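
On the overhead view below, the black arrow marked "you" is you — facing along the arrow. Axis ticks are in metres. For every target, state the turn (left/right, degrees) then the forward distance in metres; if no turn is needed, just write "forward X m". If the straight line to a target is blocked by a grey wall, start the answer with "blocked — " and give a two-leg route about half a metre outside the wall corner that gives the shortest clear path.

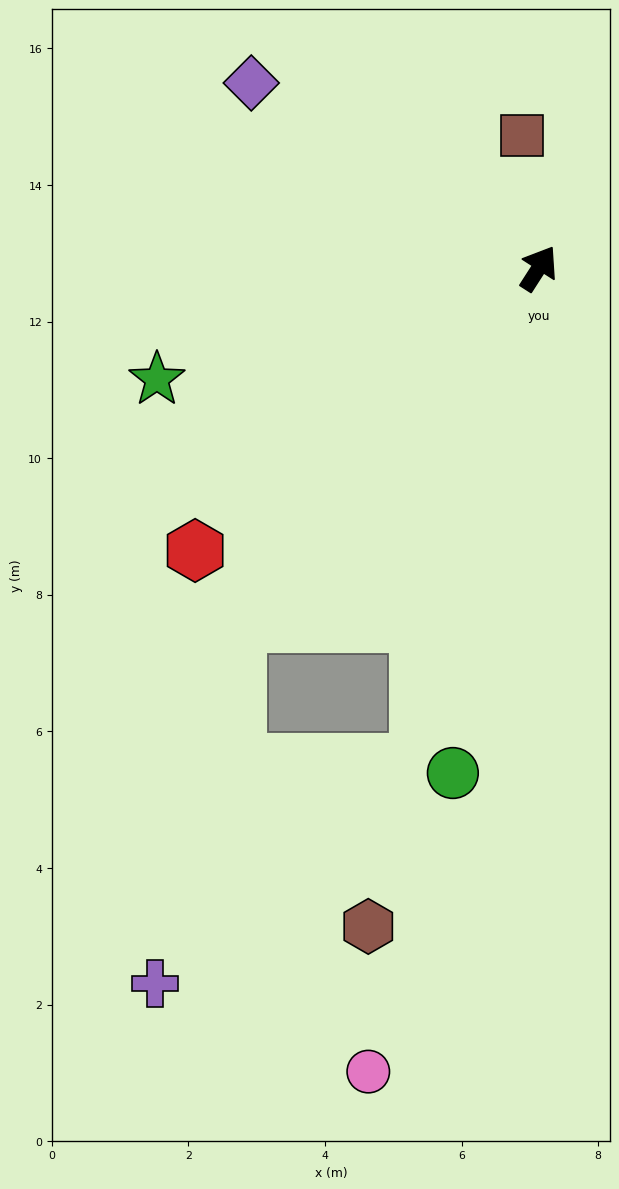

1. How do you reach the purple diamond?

turn left 90°, forward 5.0 m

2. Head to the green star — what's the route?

turn left 139°, forward 5.8 m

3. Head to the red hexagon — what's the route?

turn left 162°, forward 6.5 m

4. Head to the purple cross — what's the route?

blocked — turn left 172°, forward 6.8 m, then turn left 28°, forward 5.4 m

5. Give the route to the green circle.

turn right 157°, forward 7.5 m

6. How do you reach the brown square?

turn left 40°, forward 2.0 m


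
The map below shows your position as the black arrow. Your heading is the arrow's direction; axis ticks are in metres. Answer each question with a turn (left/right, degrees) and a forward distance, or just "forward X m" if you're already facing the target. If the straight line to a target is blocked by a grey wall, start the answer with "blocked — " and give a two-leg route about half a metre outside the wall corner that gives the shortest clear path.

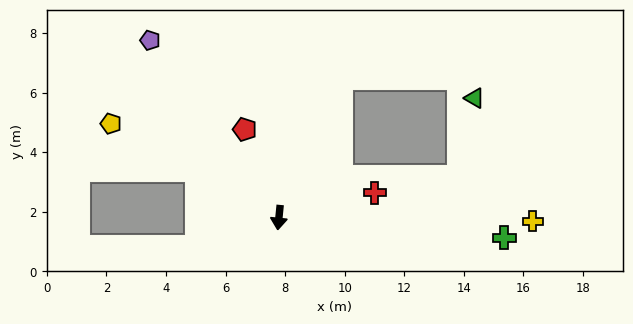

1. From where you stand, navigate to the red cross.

turn left 110°, forward 3.3 m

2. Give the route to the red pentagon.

turn right 153°, forward 3.2 m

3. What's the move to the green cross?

turn left 91°, forward 7.6 m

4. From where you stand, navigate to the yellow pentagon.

turn right 114°, forward 6.5 m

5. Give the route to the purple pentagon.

turn right 138°, forward 7.4 m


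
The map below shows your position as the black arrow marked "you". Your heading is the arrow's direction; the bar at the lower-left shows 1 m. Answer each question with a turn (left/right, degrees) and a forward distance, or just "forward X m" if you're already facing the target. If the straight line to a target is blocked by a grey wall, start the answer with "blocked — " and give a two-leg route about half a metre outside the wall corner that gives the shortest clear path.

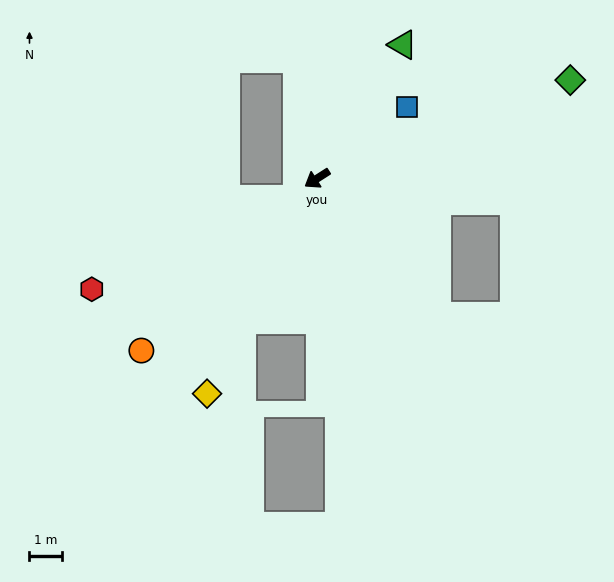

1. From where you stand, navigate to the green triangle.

turn right 155°, forward 4.8 m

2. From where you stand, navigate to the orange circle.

turn left 12°, forward 7.5 m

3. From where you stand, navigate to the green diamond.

turn left 169°, forward 8.2 m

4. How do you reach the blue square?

turn right 174°, forward 3.5 m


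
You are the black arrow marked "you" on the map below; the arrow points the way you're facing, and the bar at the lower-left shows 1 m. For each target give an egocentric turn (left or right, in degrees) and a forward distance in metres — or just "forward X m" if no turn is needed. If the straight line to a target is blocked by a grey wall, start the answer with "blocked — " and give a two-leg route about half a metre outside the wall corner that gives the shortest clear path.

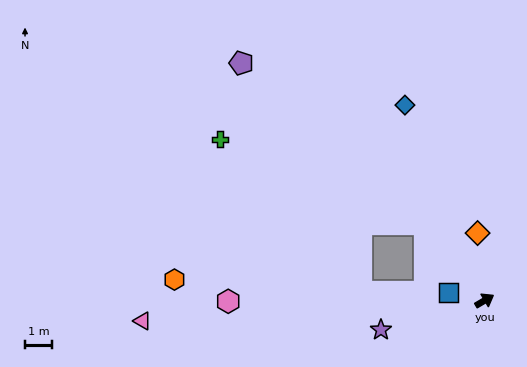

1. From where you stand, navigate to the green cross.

blocked — turn left 97°, forward 3.6 m, then turn left 30°, forward 8.3 m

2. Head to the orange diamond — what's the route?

turn left 65°, forward 2.5 m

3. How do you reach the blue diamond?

turn left 82°, forward 7.9 m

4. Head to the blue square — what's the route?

turn left 137°, forward 1.4 m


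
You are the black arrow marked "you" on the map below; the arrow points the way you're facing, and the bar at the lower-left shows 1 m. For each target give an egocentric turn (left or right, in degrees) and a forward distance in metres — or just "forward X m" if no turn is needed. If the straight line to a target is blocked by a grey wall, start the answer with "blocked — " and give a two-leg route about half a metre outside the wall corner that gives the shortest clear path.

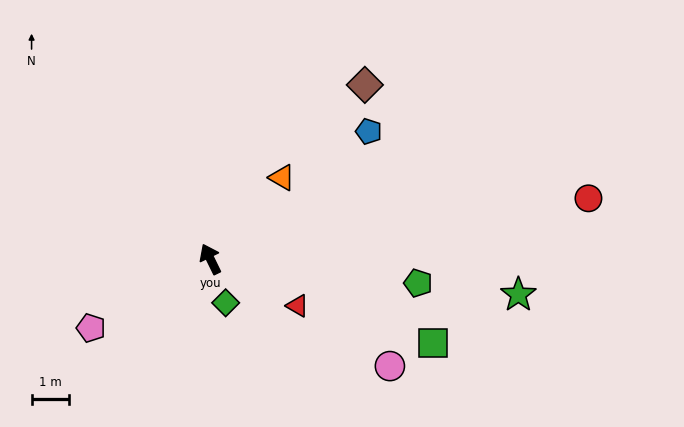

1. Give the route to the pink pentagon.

turn left 94°, forward 3.7 m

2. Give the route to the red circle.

turn right 107°, forward 10.3 m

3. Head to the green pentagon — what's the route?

turn right 123°, forward 5.7 m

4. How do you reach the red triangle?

turn right 144°, forward 2.7 m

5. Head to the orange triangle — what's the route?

turn right 67°, forward 2.9 m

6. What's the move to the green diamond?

turn left 173°, forward 1.3 m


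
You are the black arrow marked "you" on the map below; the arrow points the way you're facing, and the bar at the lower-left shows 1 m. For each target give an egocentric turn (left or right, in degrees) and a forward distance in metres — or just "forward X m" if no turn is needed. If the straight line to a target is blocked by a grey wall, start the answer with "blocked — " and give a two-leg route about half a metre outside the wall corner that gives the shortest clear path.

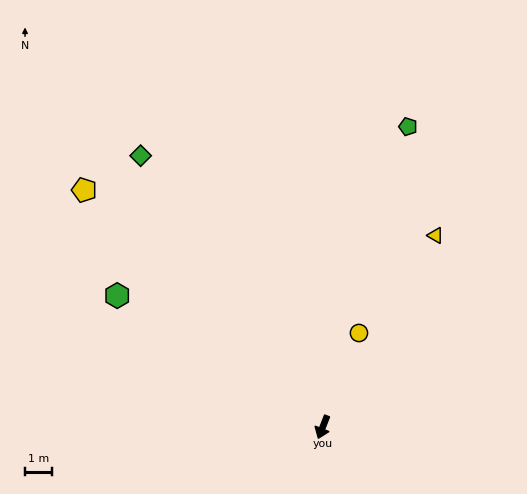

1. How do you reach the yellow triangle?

turn left 171°, forward 8.2 m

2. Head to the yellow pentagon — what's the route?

turn right 113°, forward 12.5 m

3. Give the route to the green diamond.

turn right 125°, forward 12.1 m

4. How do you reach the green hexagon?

turn right 101°, forward 9.0 m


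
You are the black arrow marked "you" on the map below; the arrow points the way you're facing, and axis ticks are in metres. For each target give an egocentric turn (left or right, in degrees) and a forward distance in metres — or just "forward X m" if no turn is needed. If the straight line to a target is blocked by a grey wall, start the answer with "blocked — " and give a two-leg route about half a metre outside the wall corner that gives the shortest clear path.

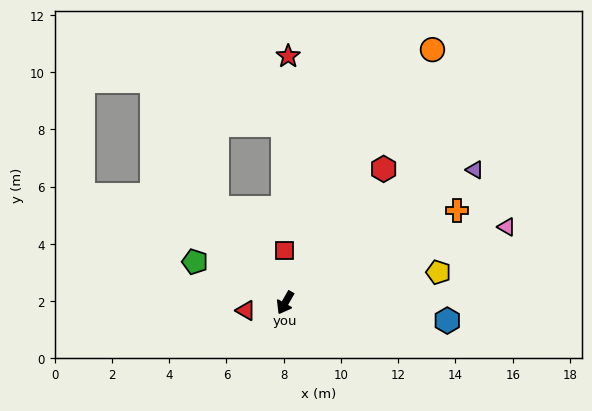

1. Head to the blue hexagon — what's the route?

turn left 113°, forward 5.7 m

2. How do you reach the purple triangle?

turn left 155°, forward 8.1 m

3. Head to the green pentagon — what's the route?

turn right 85°, forward 3.5 m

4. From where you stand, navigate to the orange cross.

turn left 148°, forward 6.8 m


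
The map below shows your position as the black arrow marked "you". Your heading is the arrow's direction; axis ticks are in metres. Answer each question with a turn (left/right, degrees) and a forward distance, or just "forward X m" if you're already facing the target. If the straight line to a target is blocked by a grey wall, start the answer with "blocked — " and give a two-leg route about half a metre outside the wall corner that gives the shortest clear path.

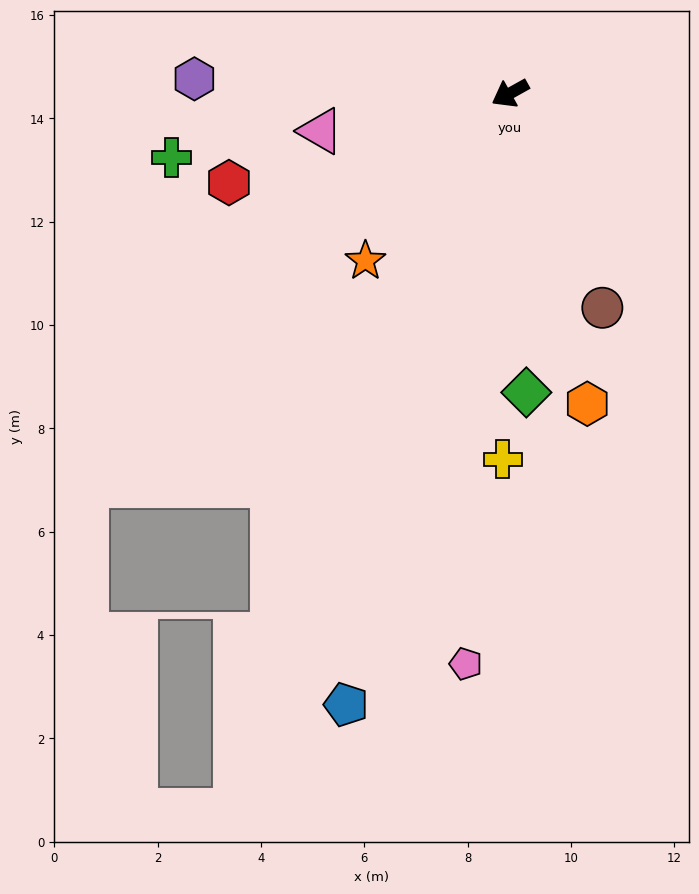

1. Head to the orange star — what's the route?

turn left 20°, forward 4.3 m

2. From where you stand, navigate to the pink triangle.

turn right 18°, forward 3.7 m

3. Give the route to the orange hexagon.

turn left 75°, forward 6.2 m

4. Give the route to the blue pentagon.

turn left 46°, forward 12.3 m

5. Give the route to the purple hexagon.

turn right 32°, forward 6.1 m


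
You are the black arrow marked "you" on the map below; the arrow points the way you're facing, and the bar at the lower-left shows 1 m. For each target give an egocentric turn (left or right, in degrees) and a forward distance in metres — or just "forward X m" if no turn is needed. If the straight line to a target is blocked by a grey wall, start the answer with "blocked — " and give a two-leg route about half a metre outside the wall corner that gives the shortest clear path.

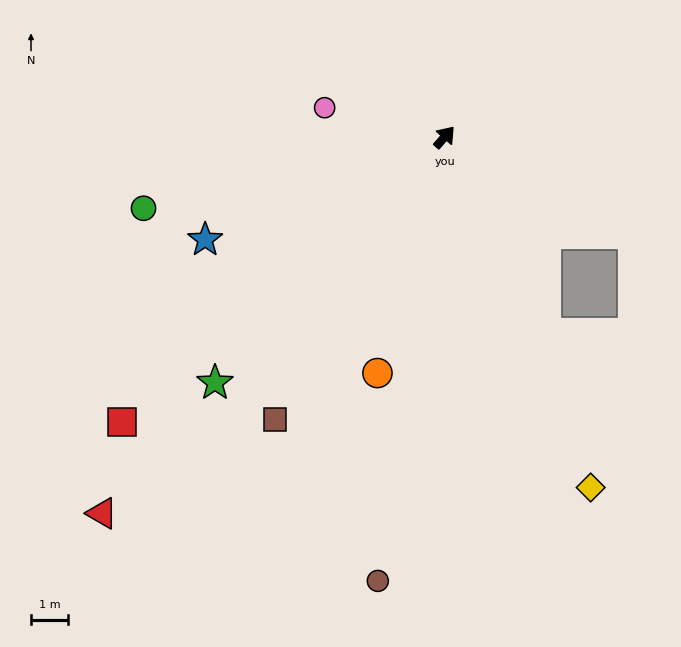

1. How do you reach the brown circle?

turn right 147°, forward 12.3 m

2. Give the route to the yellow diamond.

turn right 116°, forward 10.4 m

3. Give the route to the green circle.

turn left 144°, forward 8.4 m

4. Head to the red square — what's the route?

turn left 173°, forward 11.7 m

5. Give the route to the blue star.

turn left 154°, forward 7.1 m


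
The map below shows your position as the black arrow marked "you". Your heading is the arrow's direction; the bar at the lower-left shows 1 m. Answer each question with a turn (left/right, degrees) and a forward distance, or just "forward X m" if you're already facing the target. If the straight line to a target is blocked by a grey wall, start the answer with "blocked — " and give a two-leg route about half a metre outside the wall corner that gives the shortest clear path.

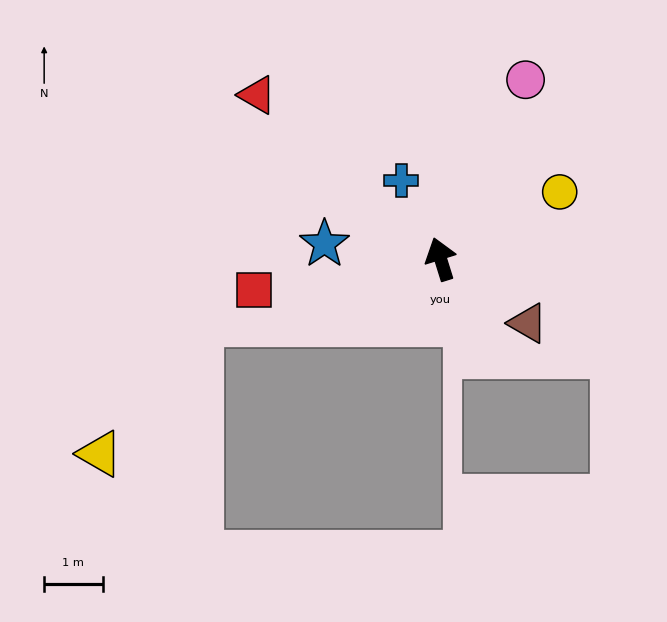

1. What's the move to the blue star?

turn left 65°, forward 2.0 m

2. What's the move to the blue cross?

turn left 9°, forward 1.5 m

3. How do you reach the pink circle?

turn right 43°, forward 3.4 m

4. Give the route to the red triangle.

turn left 31°, forward 4.2 m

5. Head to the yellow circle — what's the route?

turn right 78°, forward 2.3 m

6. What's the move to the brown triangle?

turn right 144°, forward 1.9 m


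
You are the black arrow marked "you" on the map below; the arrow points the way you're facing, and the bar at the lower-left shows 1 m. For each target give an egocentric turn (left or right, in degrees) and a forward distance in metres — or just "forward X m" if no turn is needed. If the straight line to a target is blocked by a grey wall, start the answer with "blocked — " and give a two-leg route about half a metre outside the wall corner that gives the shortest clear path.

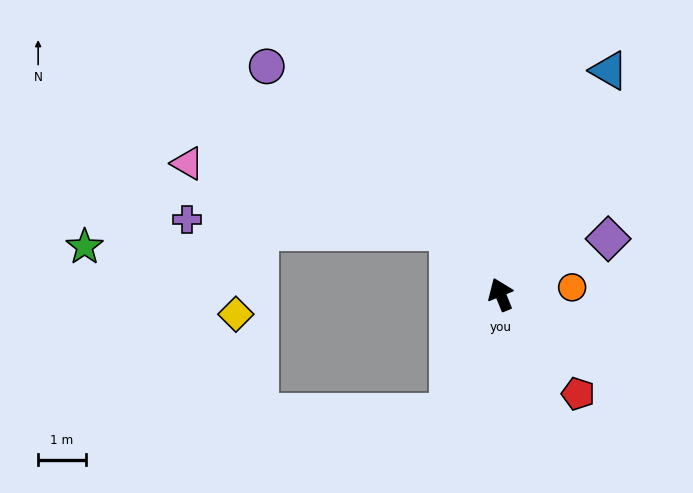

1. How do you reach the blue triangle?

turn right 48°, forward 5.2 m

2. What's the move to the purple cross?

blocked — turn left 16°, forward 1.7 m, then turn left 49°, forward 5.5 m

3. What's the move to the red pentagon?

turn right 164°, forward 2.7 m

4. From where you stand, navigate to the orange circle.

turn right 107°, forward 1.5 m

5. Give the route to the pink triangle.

blocked — turn left 16°, forward 1.7 m, then turn left 37°, forward 5.7 m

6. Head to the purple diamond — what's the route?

turn right 85°, forward 2.6 m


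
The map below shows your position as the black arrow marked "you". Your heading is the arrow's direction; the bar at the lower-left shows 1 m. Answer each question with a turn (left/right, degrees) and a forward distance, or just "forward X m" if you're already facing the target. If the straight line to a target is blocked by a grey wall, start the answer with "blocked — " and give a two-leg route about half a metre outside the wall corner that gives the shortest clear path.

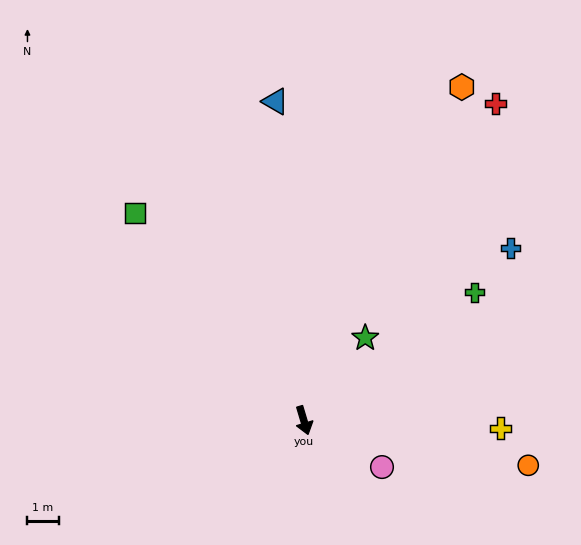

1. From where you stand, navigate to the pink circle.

turn left 43°, forward 2.9 m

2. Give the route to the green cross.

turn left 110°, forward 6.9 m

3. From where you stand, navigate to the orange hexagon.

turn left 138°, forward 11.9 m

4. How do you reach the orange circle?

turn left 62°, forward 7.4 m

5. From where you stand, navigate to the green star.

turn left 127°, forward 3.3 m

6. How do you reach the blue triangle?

turn left 168°, forward 10.3 m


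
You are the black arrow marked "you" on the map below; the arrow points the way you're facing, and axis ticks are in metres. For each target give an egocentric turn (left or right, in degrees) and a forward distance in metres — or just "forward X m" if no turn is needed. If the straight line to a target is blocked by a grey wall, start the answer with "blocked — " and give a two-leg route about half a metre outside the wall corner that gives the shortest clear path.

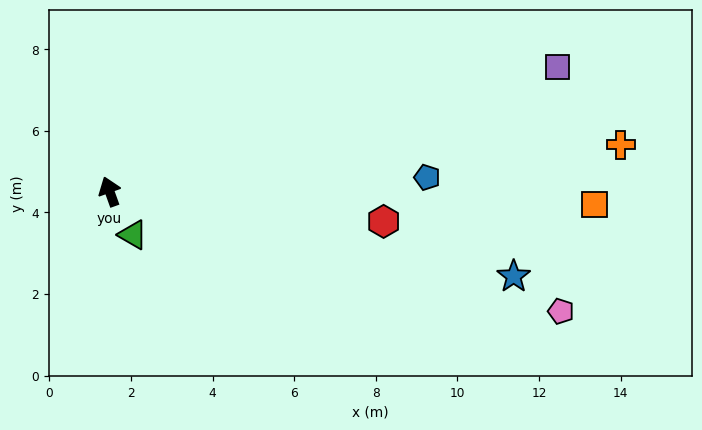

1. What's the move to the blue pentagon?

turn right 107°, forward 7.8 m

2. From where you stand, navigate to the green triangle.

turn right 172°, forward 1.2 m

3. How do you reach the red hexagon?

turn right 116°, forward 6.8 m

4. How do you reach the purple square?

turn right 94°, forward 11.4 m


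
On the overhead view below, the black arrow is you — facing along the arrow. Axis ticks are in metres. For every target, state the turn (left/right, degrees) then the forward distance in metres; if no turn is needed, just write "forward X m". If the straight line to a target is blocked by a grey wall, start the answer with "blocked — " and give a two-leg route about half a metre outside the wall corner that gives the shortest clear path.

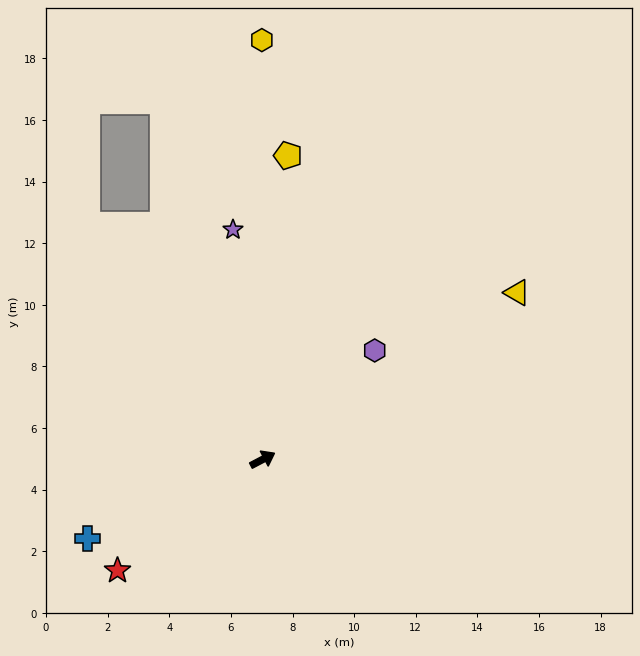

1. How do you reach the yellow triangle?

turn left 6°, forward 9.9 m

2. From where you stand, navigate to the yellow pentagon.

turn left 58°, forward 9.9 m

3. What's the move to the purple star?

turn left 70°, forward 7.5 m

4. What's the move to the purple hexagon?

turn left 16°, forward 5.1 m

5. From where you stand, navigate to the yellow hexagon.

turn left 62°, forward 13.6 m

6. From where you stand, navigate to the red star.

turn right 170°, forward 5.9 m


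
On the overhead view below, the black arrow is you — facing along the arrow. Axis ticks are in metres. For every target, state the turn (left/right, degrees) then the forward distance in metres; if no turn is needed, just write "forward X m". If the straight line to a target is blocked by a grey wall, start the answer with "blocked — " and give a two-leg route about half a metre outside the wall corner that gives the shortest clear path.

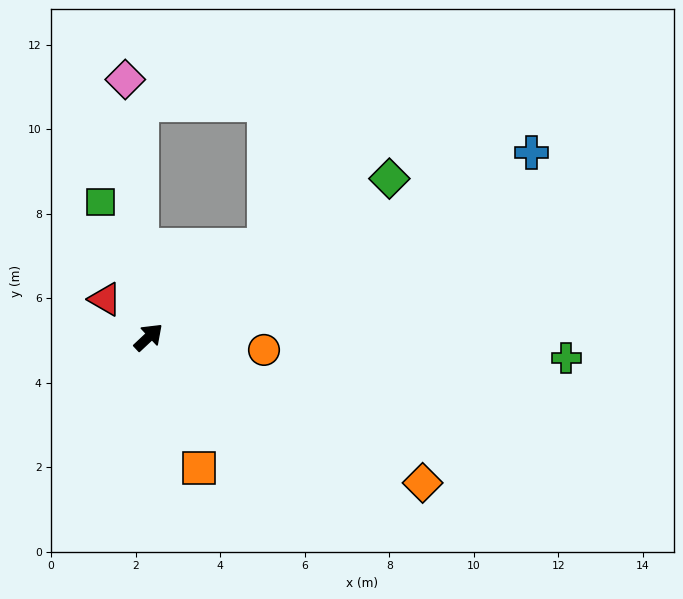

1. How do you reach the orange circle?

turn right 50°, forward 2.7 m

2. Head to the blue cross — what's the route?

turn right 17°, forward 10.1 m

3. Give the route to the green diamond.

turn right 10°, forward 6.8 m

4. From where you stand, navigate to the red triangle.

turn left 96°, forward 1.4 m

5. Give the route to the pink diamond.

turn left 52°, forward 6.1 m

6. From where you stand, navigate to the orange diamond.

turn right 71°, forward 7.3 m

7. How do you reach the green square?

turn left 66°, forward 3.4 m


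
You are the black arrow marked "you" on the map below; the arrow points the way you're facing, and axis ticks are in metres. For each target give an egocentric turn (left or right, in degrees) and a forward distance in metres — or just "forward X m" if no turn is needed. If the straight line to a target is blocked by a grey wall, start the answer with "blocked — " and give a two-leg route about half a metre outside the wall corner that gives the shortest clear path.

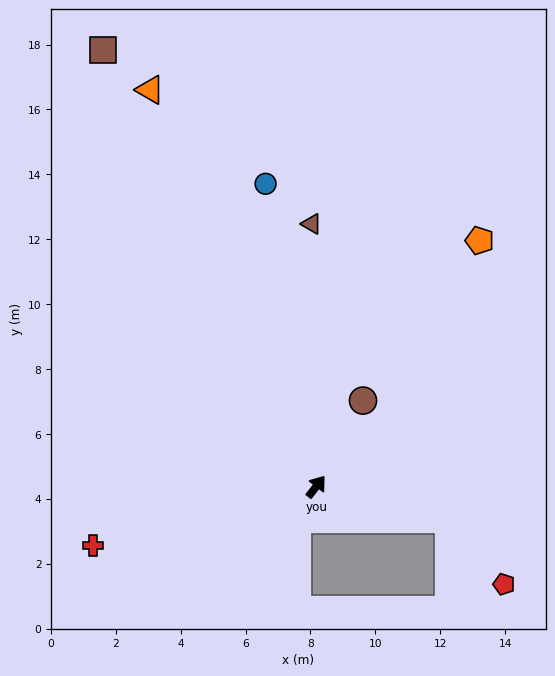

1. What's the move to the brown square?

turn left 64°, forward 15.0 m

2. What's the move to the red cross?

turn left 143°, forward 7.1 m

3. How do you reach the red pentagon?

blocked — turn right 66°, forward 4.2 m, then turn right 36°, forward 2.6 m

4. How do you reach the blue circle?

turn left 47°, forward 9.5 m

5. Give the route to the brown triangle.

turn left 39°, forward 8.1 m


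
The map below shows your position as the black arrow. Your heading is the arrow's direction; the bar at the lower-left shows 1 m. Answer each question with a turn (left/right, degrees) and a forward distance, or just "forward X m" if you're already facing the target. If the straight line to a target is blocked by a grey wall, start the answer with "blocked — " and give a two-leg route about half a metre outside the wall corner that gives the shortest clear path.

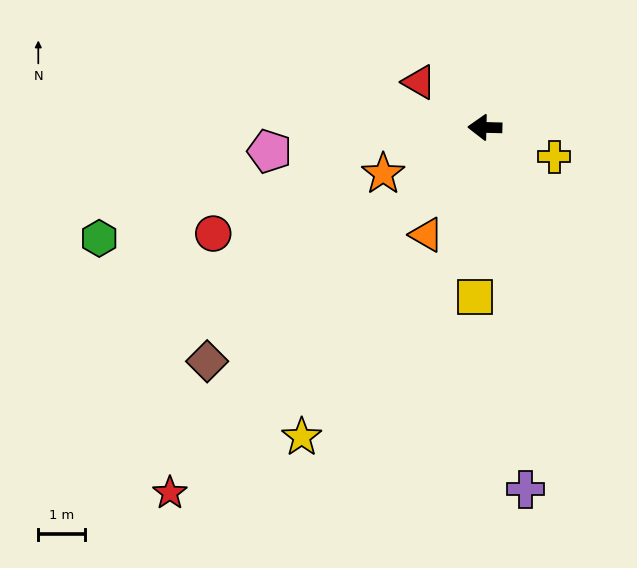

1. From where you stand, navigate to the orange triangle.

turn left 63°, forward 2.6 m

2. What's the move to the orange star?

turn left 26°, forward 2.4 m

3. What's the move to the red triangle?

turn right 33°, forward 1.7 m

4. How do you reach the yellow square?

turn left 88°, forward 3.7 m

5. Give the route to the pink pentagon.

turn left 8°, forward 4.7 m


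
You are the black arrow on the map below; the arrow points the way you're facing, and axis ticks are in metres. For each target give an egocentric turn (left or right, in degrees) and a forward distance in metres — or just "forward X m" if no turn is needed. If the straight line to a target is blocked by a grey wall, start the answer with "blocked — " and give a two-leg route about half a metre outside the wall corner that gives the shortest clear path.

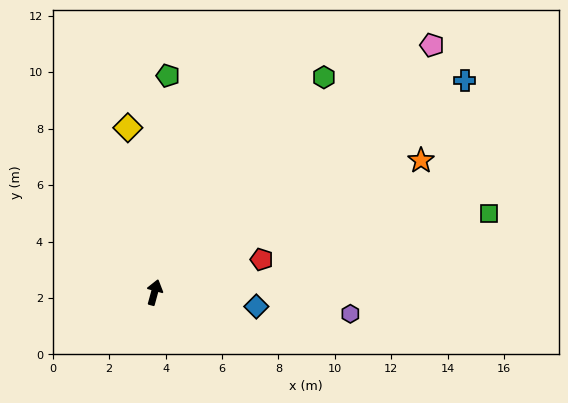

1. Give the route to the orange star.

turn right 48°, forward 10.5 m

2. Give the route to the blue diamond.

turn right 83°, forward 3.6 m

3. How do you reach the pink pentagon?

turn right 33°, forward 13.2 m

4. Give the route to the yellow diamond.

turn left 24°, forward 5.9 m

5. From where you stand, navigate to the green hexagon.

turn right 23°, forward 9.7 m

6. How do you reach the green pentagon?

turn left 12°, forward 7.7 m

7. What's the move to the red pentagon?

turn right 58°, forward 4.0 m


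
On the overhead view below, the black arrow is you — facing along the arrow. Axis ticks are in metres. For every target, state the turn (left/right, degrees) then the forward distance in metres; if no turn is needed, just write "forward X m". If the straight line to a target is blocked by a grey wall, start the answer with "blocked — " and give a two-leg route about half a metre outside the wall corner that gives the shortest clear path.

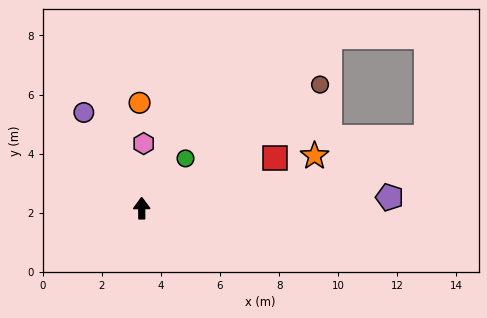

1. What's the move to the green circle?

turn right 42°, forward 2.2 m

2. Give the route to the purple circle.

turn left 31°, forward 3.8 m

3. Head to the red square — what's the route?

turn right 70°, forward 4.8 m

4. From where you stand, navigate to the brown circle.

turn right 56°, forward 7.3 m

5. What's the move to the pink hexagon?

turn right 2°, forward 2.2 m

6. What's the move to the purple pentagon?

turn right 88°, forward 8.4 m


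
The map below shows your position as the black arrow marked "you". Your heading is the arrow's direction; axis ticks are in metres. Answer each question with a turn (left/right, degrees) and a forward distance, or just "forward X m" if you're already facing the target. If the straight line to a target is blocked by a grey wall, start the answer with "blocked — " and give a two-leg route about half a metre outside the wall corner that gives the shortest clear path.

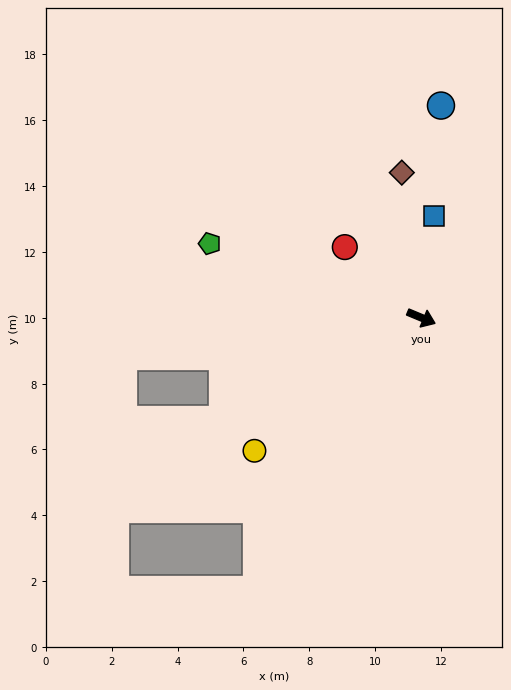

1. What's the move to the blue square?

turn left 105°, forward 3.1 m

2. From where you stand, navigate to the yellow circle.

turn right 119°, forward 6.5 m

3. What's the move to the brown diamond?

turn left 120°, forward 4.4 m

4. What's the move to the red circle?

turn left 160°, forward 3.2 m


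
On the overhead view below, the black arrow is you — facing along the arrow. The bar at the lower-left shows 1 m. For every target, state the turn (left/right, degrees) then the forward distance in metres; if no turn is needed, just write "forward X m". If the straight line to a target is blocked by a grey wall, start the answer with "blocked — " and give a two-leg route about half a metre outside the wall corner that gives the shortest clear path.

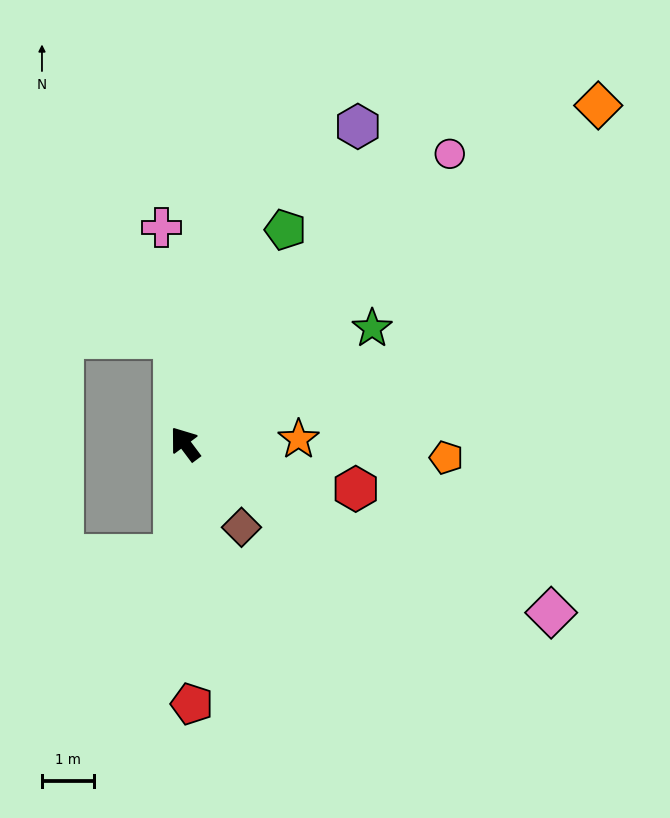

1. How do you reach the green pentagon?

turn right 62°, forward 4.6 m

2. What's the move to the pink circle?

turn right 79°, forward 7.6 m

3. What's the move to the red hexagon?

turn right 142°, forward 3.4 m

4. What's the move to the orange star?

turn right 124°, forward 2.2 m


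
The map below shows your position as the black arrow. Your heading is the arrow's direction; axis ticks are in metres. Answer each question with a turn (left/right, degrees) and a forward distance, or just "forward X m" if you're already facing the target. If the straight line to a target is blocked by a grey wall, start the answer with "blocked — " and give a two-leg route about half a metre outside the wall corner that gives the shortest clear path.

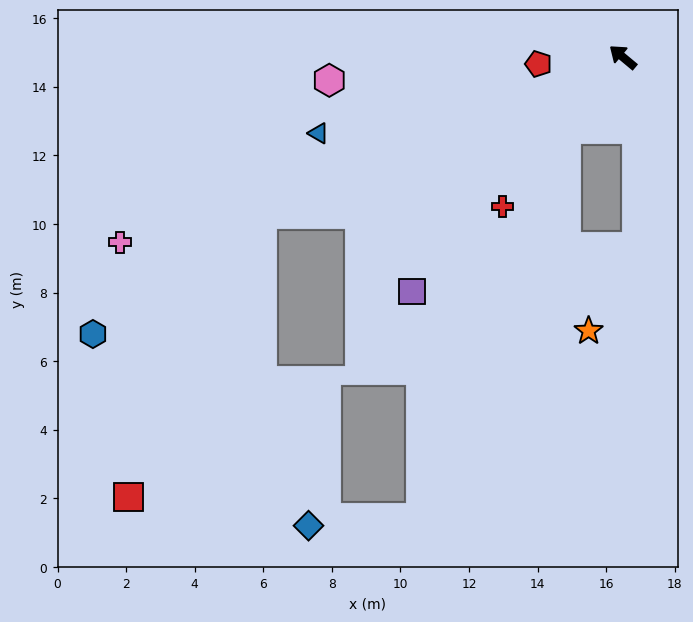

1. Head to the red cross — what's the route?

turn left 91°, forward 5.6 m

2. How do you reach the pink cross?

turn left 60°, forward 15.6 m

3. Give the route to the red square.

blocked — turn left 63°, forward 11.5 m, then turn left 42°, forward 9.1 m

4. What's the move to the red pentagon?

turn left 45°, forward 2.5 m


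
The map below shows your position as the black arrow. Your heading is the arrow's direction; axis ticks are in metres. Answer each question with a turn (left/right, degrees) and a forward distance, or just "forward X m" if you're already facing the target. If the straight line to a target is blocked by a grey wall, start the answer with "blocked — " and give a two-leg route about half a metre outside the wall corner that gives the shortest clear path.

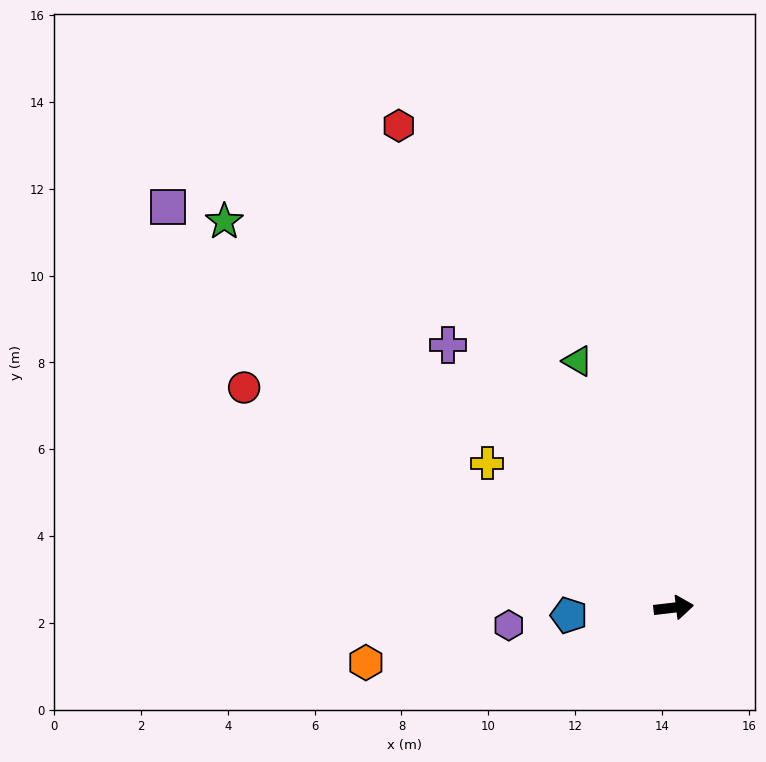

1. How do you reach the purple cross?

turn left 124°, forward 8.0 m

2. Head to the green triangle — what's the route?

turn left 105°, forward 6.1 m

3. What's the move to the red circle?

turn left 146°, forward 11.1 m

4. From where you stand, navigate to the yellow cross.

turn left 136°, forward 5.4 m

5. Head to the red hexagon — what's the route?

turn left 113°, forward 12.8 m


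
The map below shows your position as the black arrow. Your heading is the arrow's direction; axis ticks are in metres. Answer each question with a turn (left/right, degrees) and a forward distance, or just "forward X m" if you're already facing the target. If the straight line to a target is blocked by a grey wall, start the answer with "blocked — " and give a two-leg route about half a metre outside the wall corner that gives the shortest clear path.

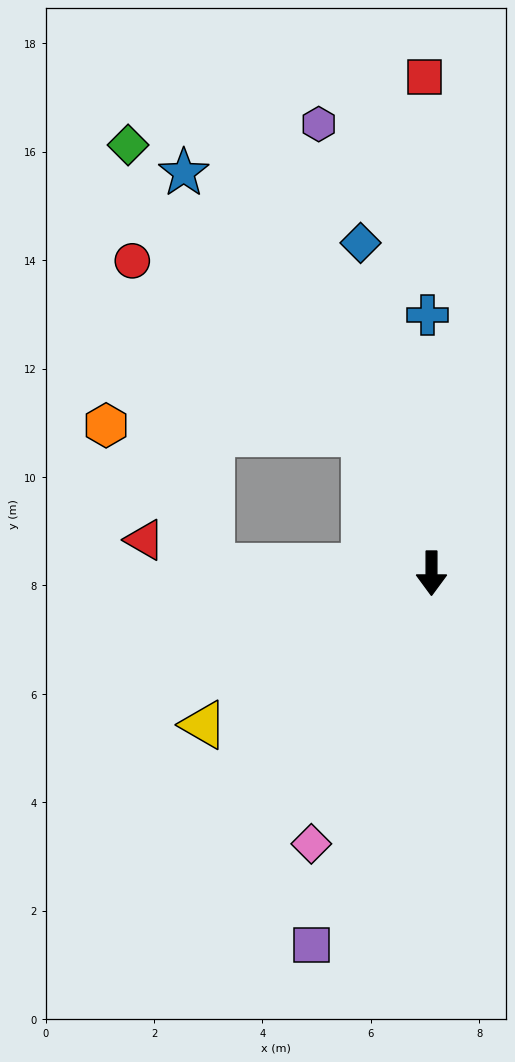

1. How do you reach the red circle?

blocked — turn right 154°, forward 2.9 m, then turn left 27°, forward 5.3 m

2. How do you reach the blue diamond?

turn right 168°, forward 6.2 m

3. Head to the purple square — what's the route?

turn right 18°, forward 7.2 m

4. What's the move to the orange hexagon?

blocked — turn right 92°, forward 4.1 m, then turn right 51°, forward 3.2 m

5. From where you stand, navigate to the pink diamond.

turn right 24°, forward 5.5 m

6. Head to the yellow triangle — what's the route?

turn right 56°, forward 5.1 m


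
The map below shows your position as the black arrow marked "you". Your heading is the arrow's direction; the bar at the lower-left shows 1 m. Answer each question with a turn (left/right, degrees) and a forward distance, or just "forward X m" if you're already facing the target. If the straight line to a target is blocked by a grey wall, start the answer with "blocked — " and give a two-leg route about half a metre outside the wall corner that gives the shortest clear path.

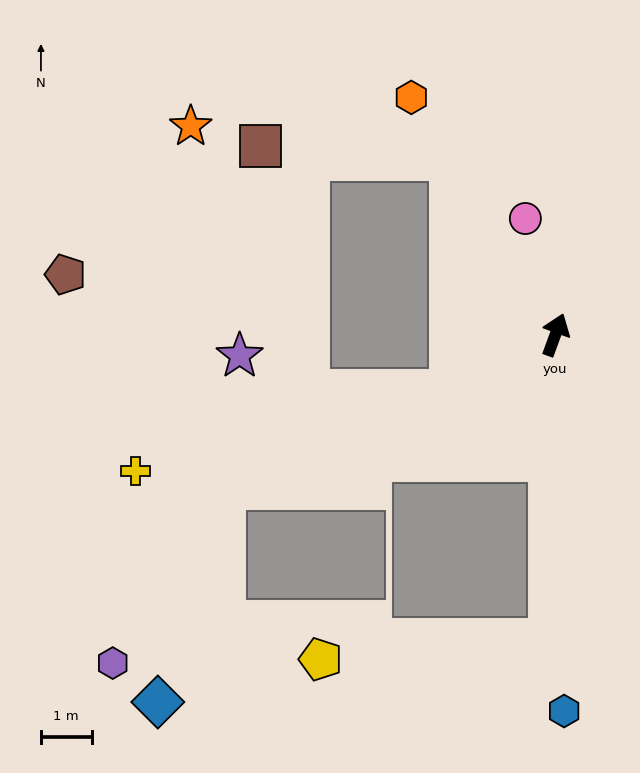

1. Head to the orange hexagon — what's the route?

turn left 51°, forward 5.5 m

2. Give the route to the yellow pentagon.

blocked — turn right 161°, forward 6.0 m, then turn right 84°, forward 4.6 m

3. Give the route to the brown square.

blocked — turn left 51°, forward 4.0 m, then turn left 55°, forward 3.8 m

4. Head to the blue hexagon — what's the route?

turn right 159°, forward 7.4 m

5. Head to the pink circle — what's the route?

turn left 35°, forward 2.4 m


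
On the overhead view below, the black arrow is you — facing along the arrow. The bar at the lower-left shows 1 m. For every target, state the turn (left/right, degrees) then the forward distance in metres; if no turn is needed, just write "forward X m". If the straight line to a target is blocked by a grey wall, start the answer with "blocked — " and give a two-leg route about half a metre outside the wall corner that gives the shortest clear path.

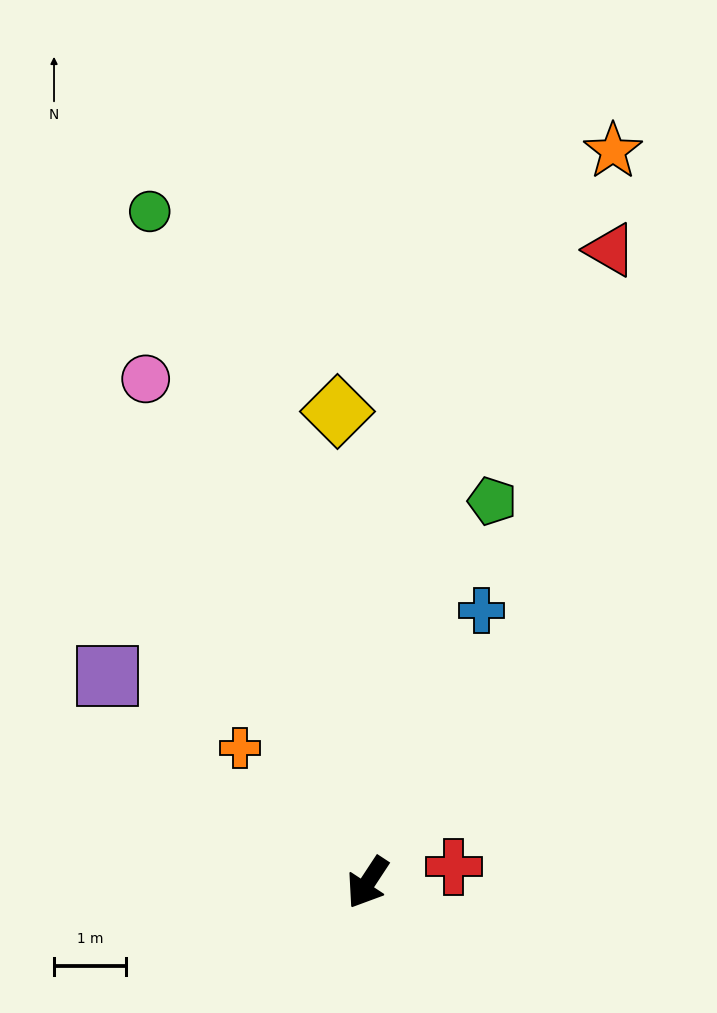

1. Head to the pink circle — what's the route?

turn right 123°, forward 7.7 m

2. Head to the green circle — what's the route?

turn right 129°, forward 9.8 m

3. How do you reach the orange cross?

turn right 103°, forward 2.6 m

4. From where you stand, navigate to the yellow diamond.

turn right 143°, forward 6.6 m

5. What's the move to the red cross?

turn left 134°, forward 1.2 m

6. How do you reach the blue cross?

turn right 169°, forward 4.1 m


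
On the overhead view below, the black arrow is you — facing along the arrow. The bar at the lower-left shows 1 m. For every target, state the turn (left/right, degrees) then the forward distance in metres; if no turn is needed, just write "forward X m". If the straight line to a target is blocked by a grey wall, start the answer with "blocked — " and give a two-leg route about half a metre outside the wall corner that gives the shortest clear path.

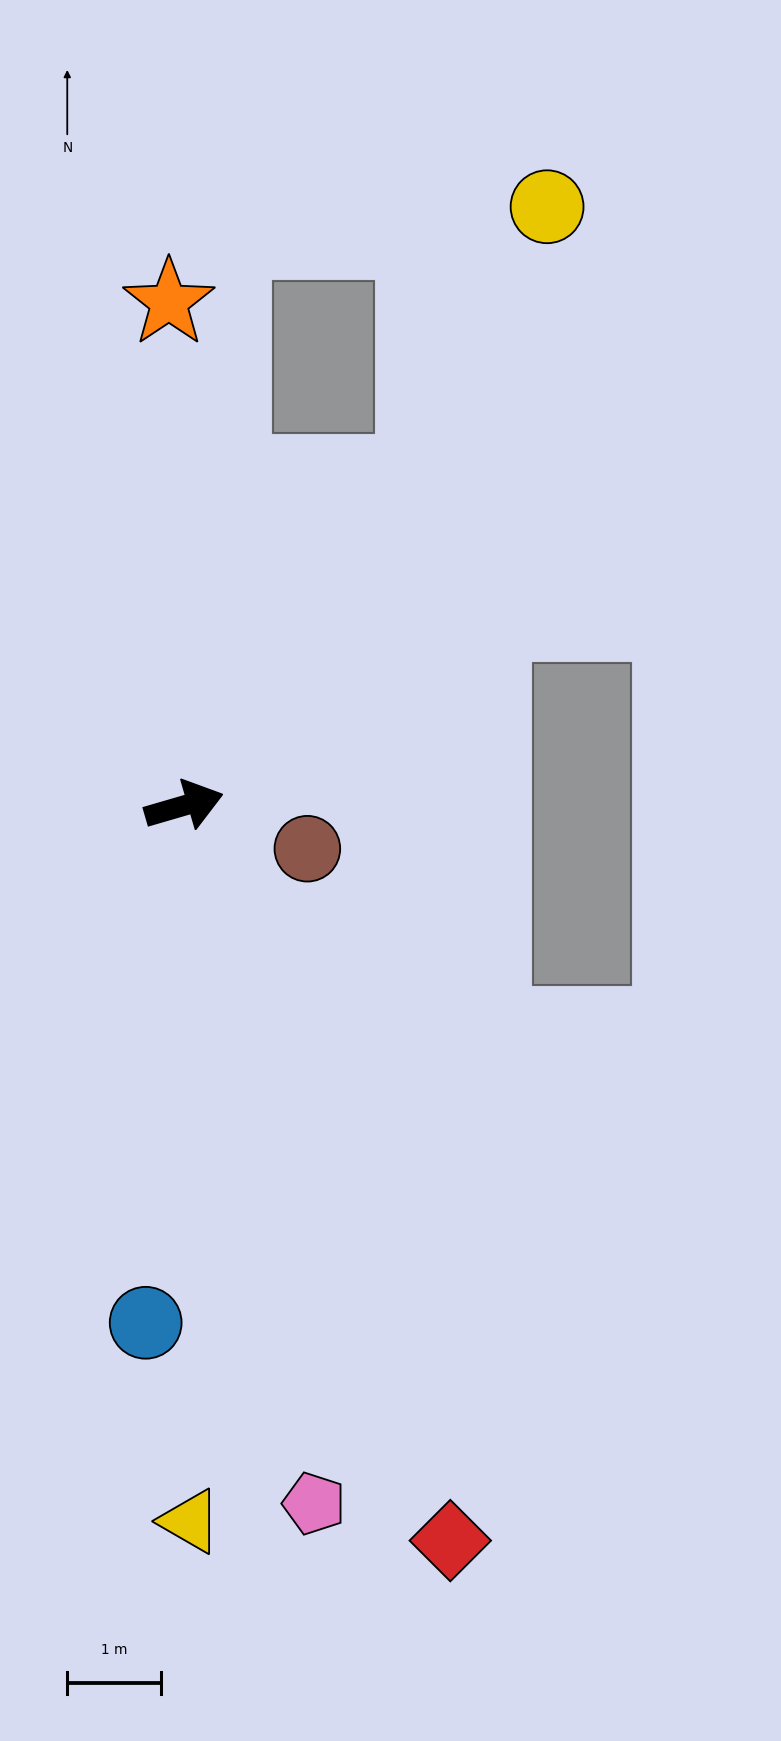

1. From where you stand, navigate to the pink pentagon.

turn right 96°, forward 7.6 m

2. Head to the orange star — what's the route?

turn left 75°, forward 5.4 m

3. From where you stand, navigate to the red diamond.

turn right 86°, forward 8.3 m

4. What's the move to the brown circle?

turn right 36°, forward 1.4 m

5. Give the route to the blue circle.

turn right 110°, forward 5.5 m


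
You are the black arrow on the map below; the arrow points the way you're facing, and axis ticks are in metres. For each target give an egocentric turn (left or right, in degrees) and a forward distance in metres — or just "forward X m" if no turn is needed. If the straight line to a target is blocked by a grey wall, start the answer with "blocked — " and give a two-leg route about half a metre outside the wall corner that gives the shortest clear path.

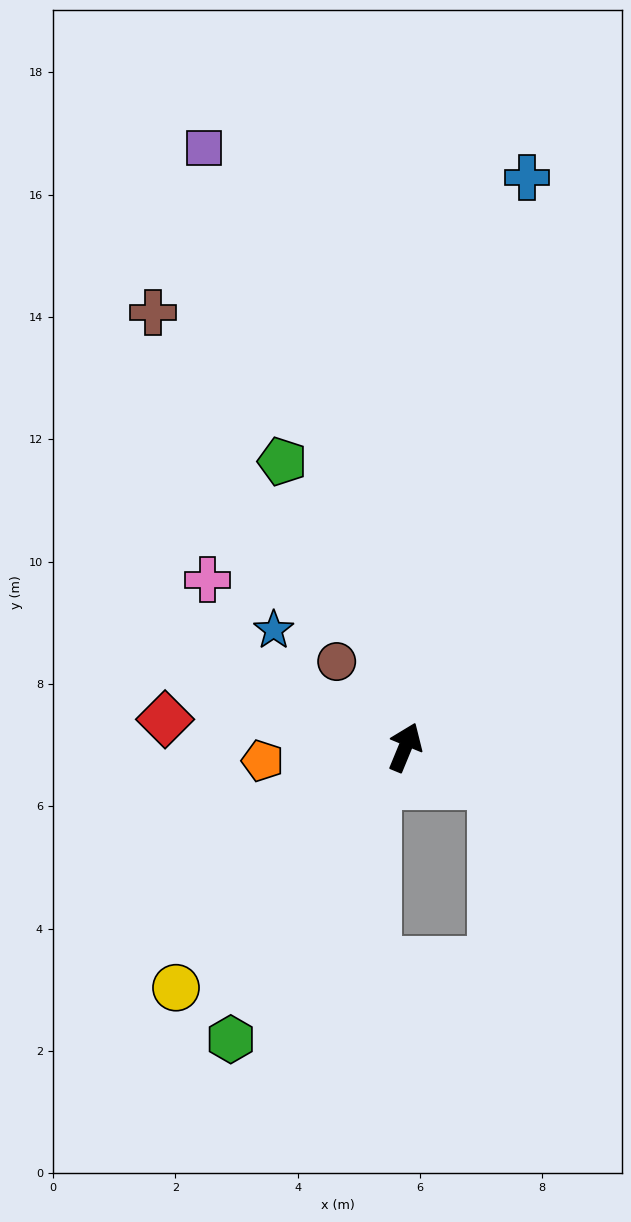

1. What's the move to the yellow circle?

turn left 159°, forward 5.4 m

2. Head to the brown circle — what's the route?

turn left 61°, forward 1.8 m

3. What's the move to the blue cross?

turn left 10°, forward 9.5 m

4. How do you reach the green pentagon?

turn left 46°, forward 5.1 m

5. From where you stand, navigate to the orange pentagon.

turn left 118°, forward 2.3 m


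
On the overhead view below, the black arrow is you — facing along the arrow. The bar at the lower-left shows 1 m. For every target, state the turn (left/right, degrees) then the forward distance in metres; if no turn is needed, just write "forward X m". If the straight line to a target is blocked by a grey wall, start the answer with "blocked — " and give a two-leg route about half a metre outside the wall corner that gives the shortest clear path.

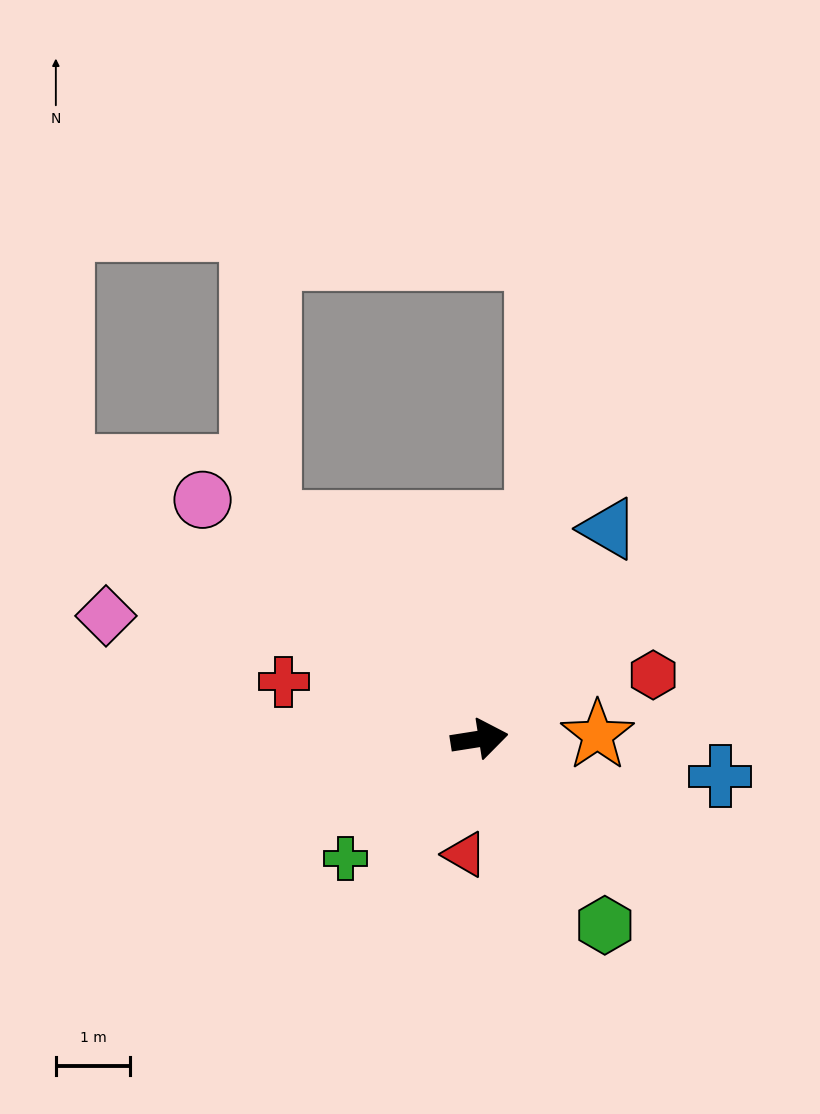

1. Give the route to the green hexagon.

turn right 65°, forward 3.0 m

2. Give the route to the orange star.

turn right 7°, forward 1.6 m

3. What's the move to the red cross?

turn left 155°, forward 2.7 m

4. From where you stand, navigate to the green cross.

turn right 147°, forward 2.4 m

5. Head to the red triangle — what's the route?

turn right 106°, forward 1.6 m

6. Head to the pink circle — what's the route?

turn left 130°, forward 4.9 m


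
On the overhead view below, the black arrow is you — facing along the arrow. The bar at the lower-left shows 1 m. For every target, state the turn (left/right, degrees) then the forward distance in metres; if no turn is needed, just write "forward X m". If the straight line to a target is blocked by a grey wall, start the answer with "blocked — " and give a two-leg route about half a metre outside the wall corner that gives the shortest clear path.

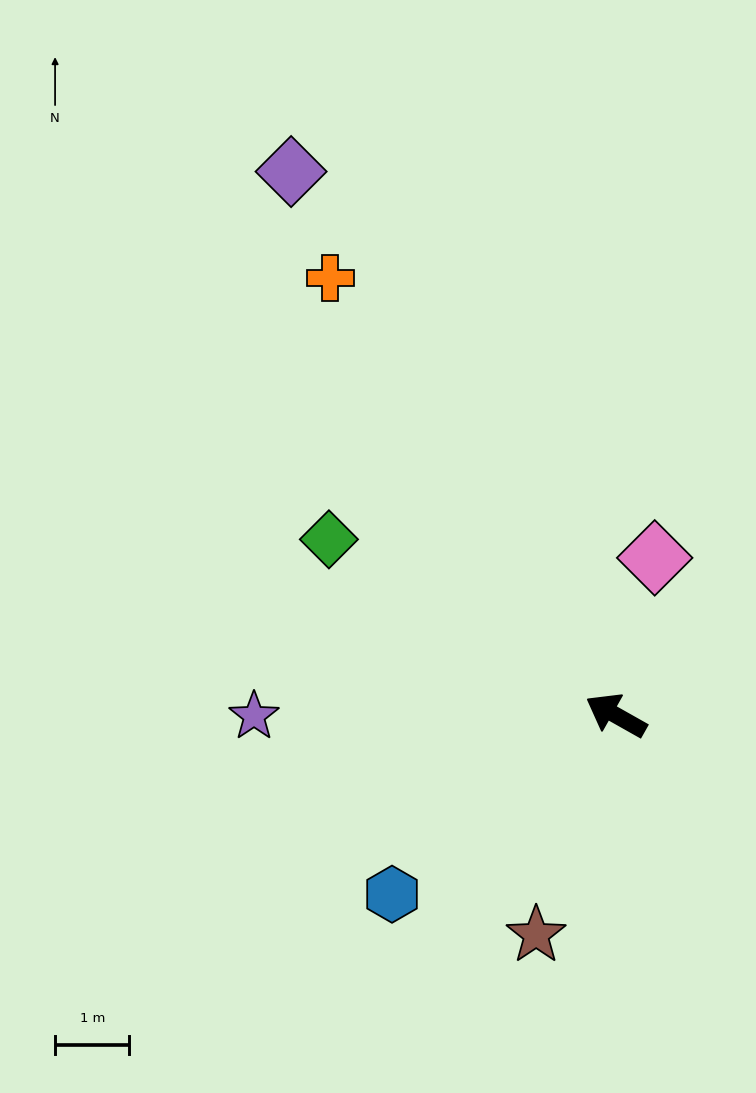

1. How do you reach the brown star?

turn left 99°, forward 3.1 m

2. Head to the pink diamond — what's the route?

turn right 74°, forward 2.2 m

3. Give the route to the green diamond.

turn right 2°, forward 4.5 m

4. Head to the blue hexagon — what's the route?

turn left 68°, forward 3.9 m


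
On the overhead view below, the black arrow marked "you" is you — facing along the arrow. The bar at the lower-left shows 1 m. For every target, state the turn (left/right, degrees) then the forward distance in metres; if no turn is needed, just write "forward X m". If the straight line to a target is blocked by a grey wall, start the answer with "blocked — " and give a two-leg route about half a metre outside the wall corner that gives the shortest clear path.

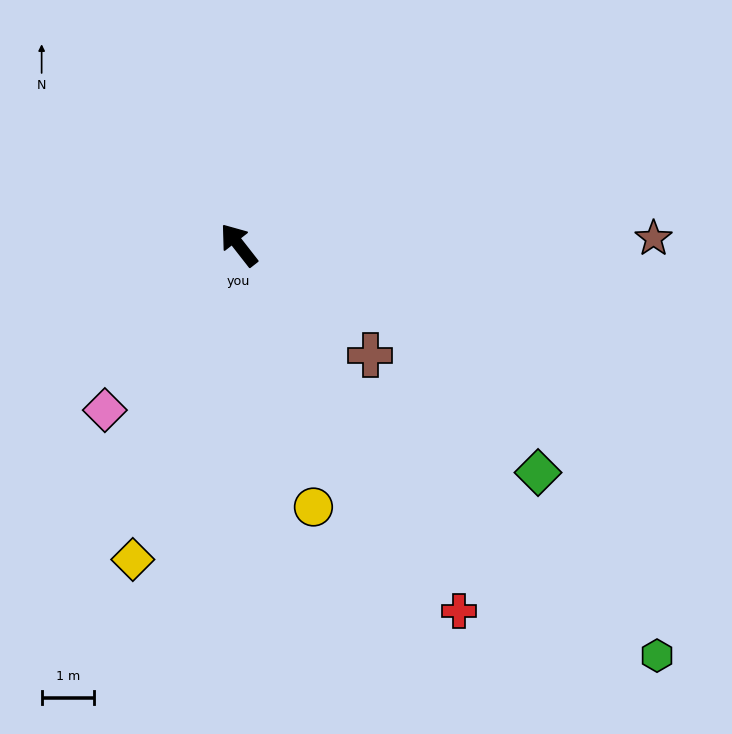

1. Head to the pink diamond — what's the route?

turn left 103°, forward 4.0 m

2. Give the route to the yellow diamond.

turn left 123°, forward 6.3 m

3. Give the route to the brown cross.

turn right 168°, forward 3.3 m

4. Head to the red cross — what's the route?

turn left 173°, forward 8.1 m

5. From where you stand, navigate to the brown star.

turn right 127°, forward 7.9 m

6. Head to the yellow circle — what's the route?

turn left 158°, forward 5.2 m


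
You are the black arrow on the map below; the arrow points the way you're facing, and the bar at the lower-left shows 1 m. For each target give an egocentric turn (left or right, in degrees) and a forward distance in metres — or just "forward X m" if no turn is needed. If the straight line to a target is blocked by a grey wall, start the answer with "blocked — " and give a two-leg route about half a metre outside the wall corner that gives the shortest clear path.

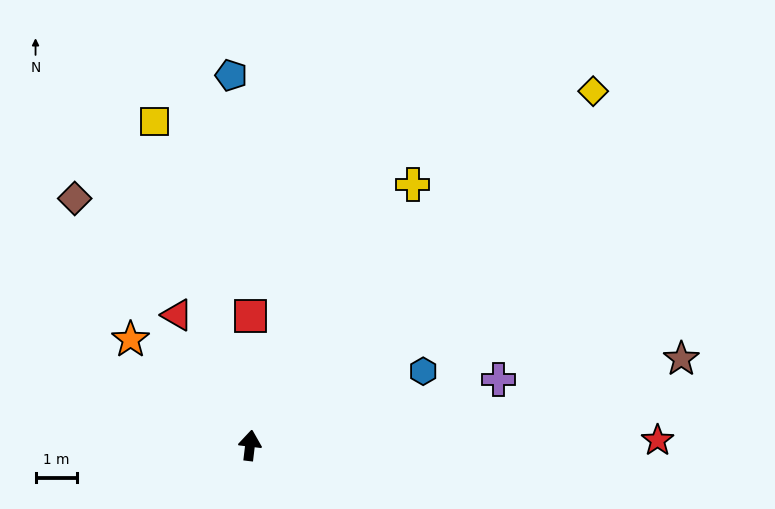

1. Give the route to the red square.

turn left 7°, forward 3.1 m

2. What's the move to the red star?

turn right 82°, forward 9.9 m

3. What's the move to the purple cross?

turn right 68°, forward 6.3 m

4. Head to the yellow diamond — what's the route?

turn right 37°, forward 12.0 m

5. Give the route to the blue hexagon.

turn right 60°, forward 4.6 m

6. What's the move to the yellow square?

turn left 23°, forward 8.2 m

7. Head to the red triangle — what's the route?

turn left 36°, forward 3.6 m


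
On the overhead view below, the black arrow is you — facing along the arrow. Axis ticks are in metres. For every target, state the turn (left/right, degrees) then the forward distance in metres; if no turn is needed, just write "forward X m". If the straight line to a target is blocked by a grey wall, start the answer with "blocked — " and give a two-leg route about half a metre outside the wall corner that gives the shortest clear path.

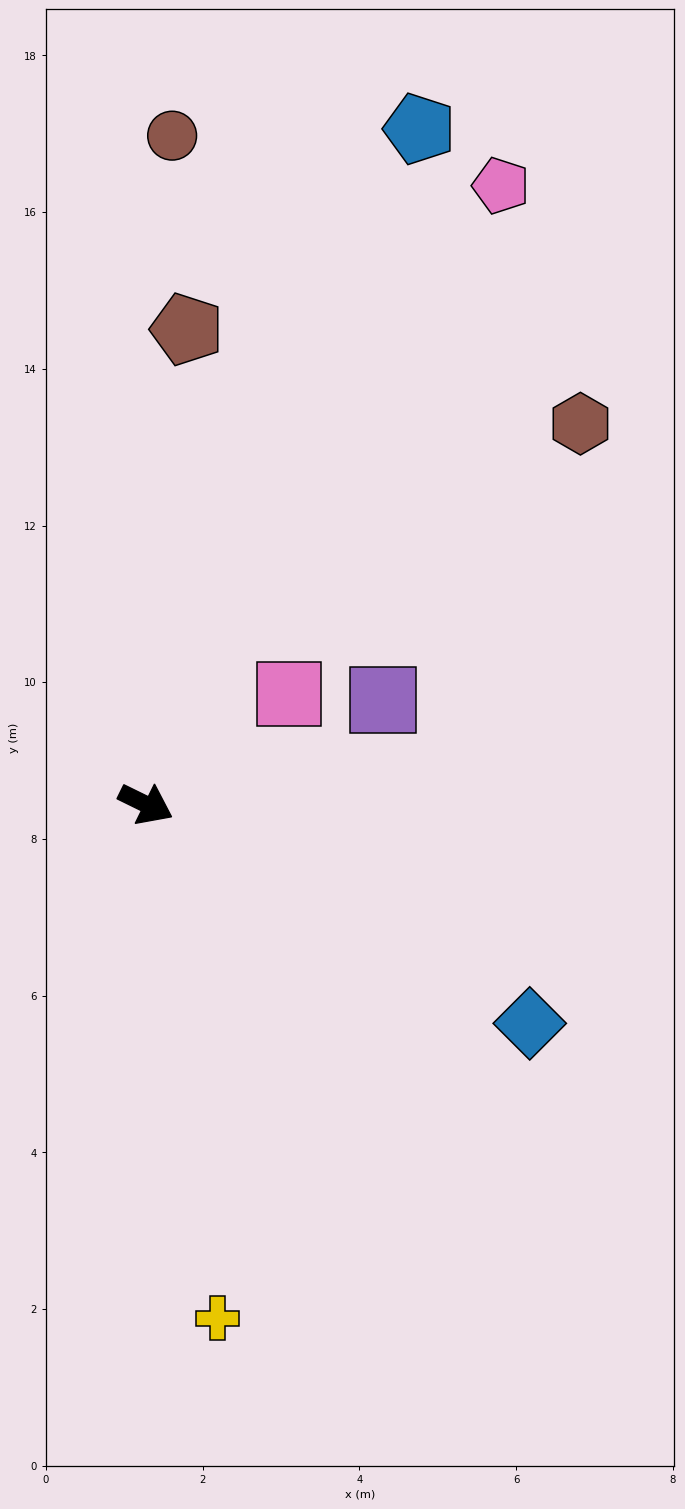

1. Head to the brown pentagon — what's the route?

turn left 111°, forward 6.1 m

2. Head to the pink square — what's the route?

turn left 64°, forward 2.3 m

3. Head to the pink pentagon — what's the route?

turn left 86°, forward 9.1 m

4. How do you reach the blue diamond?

turn right 4°, forward 5.6 m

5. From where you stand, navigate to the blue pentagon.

turn left 94°, forward 9.3 m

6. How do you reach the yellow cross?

turn right 56°, forward 6.6 m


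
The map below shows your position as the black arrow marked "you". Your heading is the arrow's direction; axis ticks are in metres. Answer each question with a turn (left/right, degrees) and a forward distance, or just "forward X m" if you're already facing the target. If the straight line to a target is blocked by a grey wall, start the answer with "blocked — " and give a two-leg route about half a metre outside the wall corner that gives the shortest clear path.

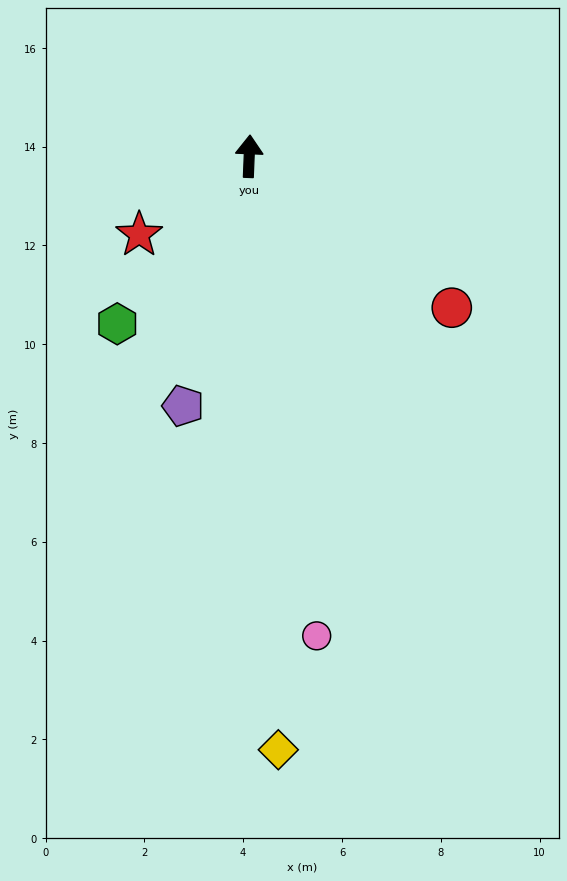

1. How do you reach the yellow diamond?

turn right 175°, forward 12.0 m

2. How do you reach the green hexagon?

turn left 144°, forward 4.3 m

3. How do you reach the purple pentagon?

turn left 167°, forward 5.2 m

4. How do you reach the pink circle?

turn right 170°, forward 9.8 m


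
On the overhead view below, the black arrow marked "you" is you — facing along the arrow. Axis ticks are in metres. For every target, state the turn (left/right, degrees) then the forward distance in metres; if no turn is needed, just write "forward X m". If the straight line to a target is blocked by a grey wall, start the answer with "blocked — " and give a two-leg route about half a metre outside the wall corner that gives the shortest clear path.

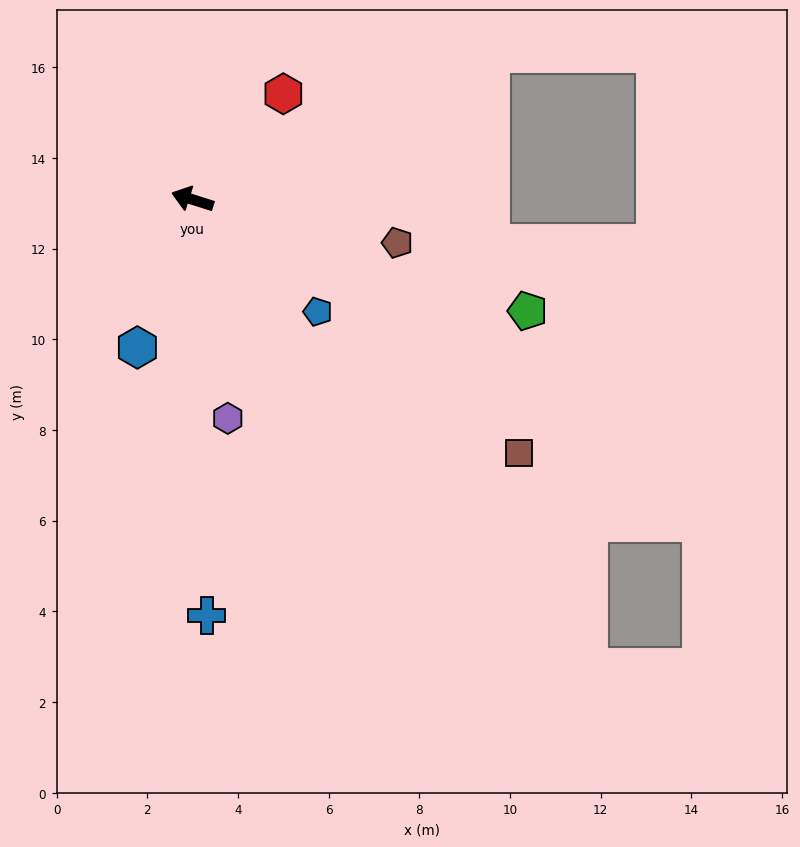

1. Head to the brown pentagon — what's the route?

turn right 174°, forward 4.6 m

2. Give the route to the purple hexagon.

turn left 117°, forward 4.9 m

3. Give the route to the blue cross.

turn left 110°, forward 9.2 m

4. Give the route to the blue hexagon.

turn left 87°, forward 3.5 m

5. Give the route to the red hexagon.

turn right 113°, forward 3.1 m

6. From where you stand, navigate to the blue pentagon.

turn left 156°, forward 3.7 m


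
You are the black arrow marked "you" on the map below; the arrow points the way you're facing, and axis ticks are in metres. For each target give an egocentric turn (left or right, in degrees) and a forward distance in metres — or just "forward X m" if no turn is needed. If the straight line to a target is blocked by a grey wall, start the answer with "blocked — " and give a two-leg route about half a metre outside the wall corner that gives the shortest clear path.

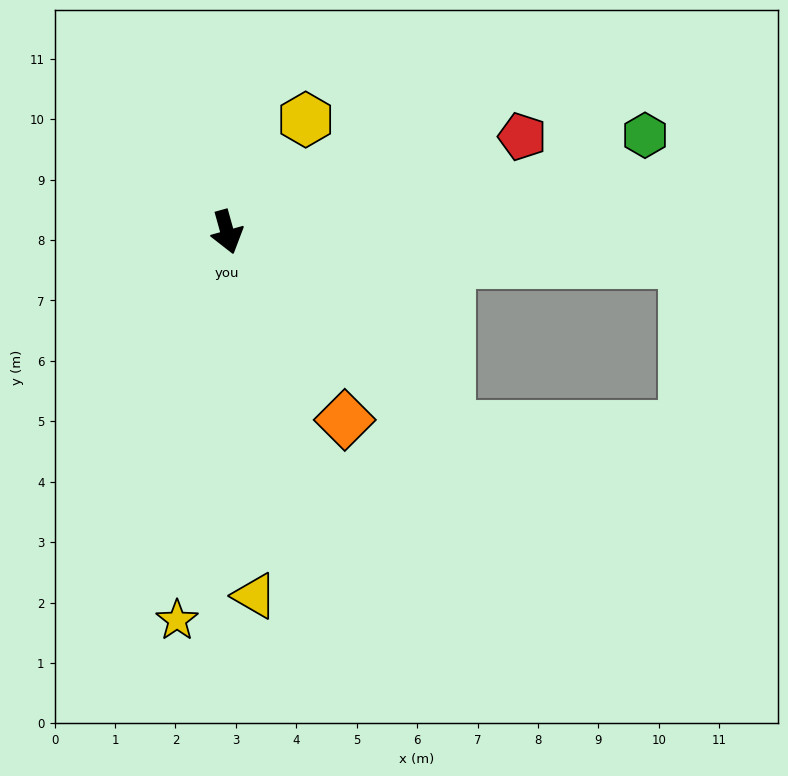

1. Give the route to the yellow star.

turn right 23°, forward 6.5 m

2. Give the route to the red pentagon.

turn left 92°, forward 5.1 m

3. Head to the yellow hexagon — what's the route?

turn left 129°, forward 2.3 m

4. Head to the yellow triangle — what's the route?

turn right 11°, forward 6.0 m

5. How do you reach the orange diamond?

turn left 16°, forward 3.7 m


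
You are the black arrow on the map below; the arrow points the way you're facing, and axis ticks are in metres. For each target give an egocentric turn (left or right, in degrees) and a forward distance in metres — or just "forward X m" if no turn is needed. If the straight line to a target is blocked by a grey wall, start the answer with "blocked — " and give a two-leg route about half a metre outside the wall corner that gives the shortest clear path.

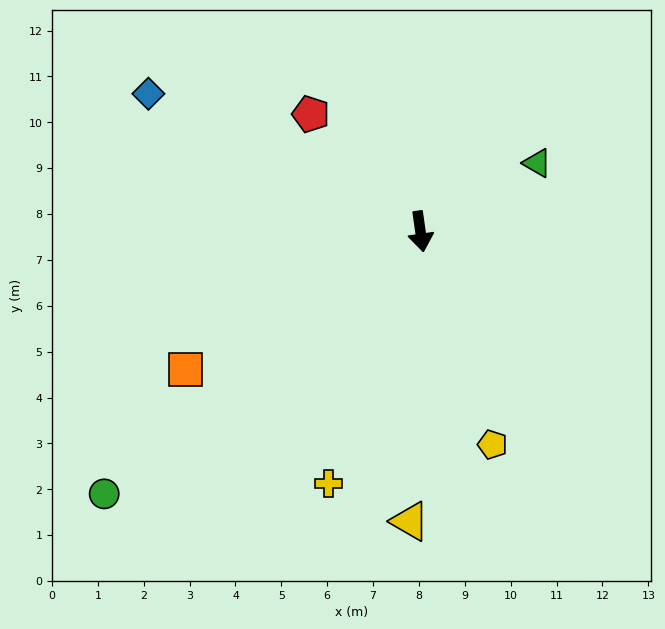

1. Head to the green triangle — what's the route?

turn left 112°, forward 2.9 m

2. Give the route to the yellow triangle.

turn right 10°, forward 6.3 m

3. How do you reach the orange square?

turn right 68°, forward 5.9 m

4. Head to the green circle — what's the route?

turn right 58°, forward 9.0 m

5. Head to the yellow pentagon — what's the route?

turn left 11°, forward 4.9 m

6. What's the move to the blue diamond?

turn right 125°, forward 6.6 m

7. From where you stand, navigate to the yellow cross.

turn right 28°, forward 5.9 m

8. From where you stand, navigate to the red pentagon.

turn right 145°, forward 3.5 m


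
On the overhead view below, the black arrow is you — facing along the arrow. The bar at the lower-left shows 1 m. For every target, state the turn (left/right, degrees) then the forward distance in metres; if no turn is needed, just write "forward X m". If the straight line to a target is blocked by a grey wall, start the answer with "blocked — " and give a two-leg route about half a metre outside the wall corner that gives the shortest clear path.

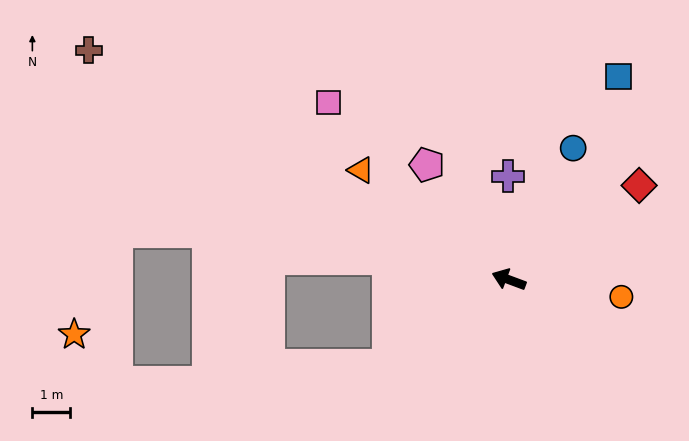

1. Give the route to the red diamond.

turn right 124°, forward 4.3 m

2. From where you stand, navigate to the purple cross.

turn right 69°, forward 2.7 m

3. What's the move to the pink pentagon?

turn right 34°, forward 3.7 m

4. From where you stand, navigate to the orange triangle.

turn right 16°, forward 4.9 m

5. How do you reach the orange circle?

turn right 168°, forward 3.0 m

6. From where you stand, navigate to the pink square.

turn right 24°, forward 6.7 m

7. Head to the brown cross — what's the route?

turn right 8°, forward 12.7 m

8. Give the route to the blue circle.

turn right 96°, forward 3.9 m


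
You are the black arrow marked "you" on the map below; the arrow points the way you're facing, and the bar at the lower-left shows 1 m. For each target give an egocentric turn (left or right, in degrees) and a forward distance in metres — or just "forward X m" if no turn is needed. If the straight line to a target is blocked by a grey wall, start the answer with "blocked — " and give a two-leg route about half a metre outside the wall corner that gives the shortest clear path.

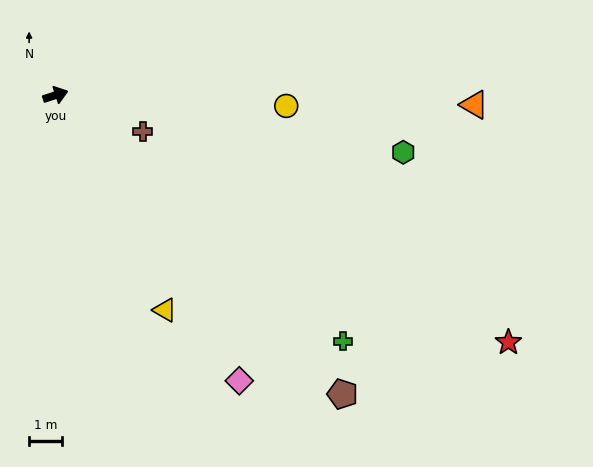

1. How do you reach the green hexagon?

turn right 27°, forward 10.9 m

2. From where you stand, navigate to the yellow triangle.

turn right 81°, forward 7.4 m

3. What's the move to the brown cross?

turn right 41°, forward 2.9 m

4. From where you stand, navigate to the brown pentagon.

turn right 64°, forward 12.8 m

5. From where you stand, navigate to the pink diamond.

turn right 75°, forward 10.5 m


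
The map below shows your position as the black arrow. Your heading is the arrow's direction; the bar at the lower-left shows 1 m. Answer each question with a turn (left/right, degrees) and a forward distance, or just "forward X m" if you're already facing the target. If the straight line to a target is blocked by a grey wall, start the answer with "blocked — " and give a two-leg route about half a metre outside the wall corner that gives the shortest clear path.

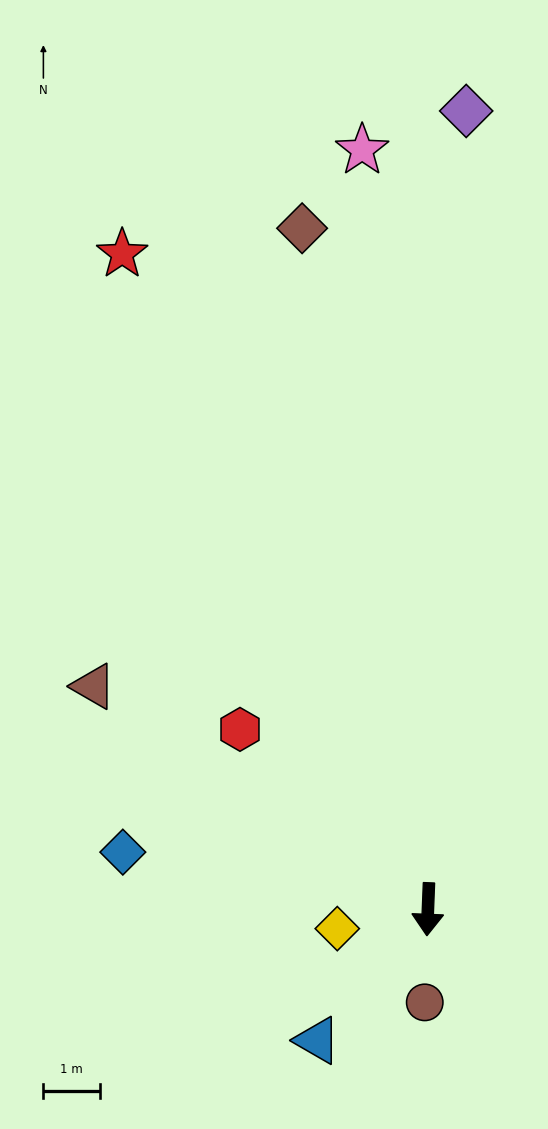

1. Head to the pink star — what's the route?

turn right 173°, forward 13.5 m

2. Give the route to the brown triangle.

turn right 121°, forward 7.1 m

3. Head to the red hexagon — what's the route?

turn right 132°, forward 4.6 m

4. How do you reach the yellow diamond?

turn right 76°, forward 1.6 m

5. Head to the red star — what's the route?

turn right 153°, forward 12.8 m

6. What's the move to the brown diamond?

turn right 167°, forward 12.2 m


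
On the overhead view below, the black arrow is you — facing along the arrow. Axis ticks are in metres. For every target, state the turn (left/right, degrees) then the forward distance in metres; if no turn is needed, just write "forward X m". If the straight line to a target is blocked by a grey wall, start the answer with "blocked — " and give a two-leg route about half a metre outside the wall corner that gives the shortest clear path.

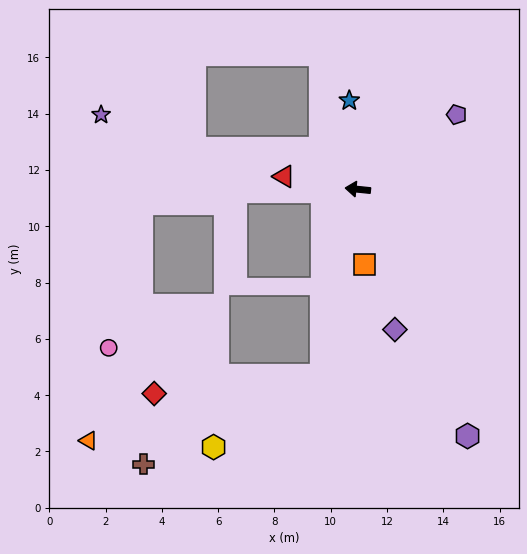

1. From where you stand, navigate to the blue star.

turn right 79°, forward 3.2 m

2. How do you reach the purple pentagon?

turn right 137°, forward 4.4 m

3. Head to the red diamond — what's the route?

blocked — turn left 85°, forward 6.7 m, then turn right 73°, forward 6.0 m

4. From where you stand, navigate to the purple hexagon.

turn left 120°, forward 9.6 m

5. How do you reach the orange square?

turn left 101°, forward 2.7 m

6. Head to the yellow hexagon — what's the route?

blocked — turn left 85°, forward 6.7 m, then turn right 46°, forward 4.6 m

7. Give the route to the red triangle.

turn right 4°, forward 2.7 m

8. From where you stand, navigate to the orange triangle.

blocked — turn left 85°, forward 6.7 m, then turn right 64°, forward 8.6 m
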